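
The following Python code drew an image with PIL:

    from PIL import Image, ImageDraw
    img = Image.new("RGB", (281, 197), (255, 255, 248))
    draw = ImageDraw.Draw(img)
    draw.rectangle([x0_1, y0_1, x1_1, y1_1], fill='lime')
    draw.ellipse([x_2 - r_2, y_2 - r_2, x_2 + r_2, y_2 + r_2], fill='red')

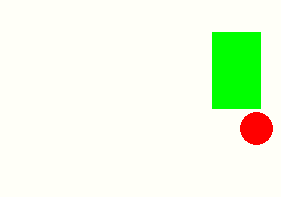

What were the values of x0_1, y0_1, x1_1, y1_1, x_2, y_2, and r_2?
x0_1 = 212; y0_1 = 32; x1_1 = 260; y1_1 = 108; x_2 = 256; y_2 = 128; r_2 = 16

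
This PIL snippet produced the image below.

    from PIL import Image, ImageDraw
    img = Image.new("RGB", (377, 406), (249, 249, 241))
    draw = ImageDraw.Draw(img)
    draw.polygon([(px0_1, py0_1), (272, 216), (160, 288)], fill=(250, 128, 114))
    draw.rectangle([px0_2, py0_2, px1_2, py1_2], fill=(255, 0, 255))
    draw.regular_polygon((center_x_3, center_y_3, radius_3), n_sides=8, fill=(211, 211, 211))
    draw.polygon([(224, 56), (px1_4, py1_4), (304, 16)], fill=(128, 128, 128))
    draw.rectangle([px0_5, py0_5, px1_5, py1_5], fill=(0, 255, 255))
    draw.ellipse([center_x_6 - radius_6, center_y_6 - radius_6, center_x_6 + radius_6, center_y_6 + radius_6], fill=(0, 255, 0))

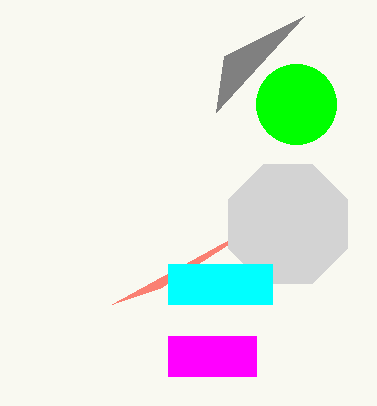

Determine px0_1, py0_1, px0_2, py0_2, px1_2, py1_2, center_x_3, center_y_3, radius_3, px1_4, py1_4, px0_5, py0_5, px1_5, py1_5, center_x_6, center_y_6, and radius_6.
px0_1 = 112, py0_1 = 304, px0_2 = 168, py0_2 = 336, px1_2 = 256, py1_2 = 376, center_x_3 = 288, center_y_3 = 224, radius_3 = 64, px1_4 = 216, py1_4 = 112, px0_5 = 168, py0_5 = 264, px1_5 = 272, py1_5 = 304, center_x_6 = 296, center_y_6 = 104, radius_6 = 40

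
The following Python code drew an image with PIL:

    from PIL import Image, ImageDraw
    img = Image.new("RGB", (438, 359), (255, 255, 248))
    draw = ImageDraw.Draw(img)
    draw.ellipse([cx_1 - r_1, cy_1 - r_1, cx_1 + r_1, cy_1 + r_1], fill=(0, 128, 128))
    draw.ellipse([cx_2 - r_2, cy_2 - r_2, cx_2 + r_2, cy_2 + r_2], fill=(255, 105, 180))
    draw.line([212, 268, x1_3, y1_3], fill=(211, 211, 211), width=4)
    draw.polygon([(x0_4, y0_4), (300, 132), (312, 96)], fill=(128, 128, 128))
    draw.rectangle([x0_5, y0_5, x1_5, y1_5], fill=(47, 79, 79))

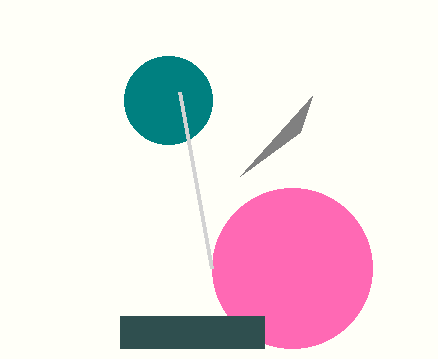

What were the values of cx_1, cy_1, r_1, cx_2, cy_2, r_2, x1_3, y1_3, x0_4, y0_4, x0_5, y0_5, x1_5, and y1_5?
cx_1 = 168
cy_1 = 100
r_1 = 44
cx_2 = 292
cy_2 = 268
r_2 = 80
x1_3 = 180
y1_3 = 92
x0_4 = 240
y0_4 = 176
x0_5 = 120
y0_5 = 316
x1_5 = 264
y1_5 = 348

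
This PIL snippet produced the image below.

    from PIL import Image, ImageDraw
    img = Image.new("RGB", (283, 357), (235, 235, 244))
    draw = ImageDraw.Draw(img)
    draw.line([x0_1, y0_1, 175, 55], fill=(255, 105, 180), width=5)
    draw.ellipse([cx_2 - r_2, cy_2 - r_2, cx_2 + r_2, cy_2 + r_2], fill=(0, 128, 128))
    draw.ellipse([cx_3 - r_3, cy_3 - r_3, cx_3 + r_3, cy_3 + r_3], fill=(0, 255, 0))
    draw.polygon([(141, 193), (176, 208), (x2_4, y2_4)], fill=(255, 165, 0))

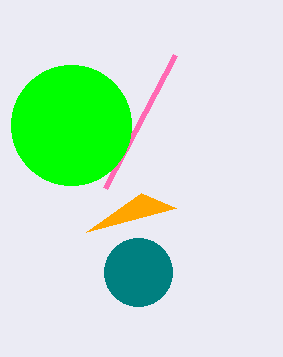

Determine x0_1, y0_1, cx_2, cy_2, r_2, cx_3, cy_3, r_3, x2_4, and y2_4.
x0_1 = 105
y0_1 = 188
cx_2 = 138
cy_2 = 272
r_2 = 34
cx_3 = 71
cy_3 = 125
r_3 = 60
x2_4 = 86
y2_4 = 232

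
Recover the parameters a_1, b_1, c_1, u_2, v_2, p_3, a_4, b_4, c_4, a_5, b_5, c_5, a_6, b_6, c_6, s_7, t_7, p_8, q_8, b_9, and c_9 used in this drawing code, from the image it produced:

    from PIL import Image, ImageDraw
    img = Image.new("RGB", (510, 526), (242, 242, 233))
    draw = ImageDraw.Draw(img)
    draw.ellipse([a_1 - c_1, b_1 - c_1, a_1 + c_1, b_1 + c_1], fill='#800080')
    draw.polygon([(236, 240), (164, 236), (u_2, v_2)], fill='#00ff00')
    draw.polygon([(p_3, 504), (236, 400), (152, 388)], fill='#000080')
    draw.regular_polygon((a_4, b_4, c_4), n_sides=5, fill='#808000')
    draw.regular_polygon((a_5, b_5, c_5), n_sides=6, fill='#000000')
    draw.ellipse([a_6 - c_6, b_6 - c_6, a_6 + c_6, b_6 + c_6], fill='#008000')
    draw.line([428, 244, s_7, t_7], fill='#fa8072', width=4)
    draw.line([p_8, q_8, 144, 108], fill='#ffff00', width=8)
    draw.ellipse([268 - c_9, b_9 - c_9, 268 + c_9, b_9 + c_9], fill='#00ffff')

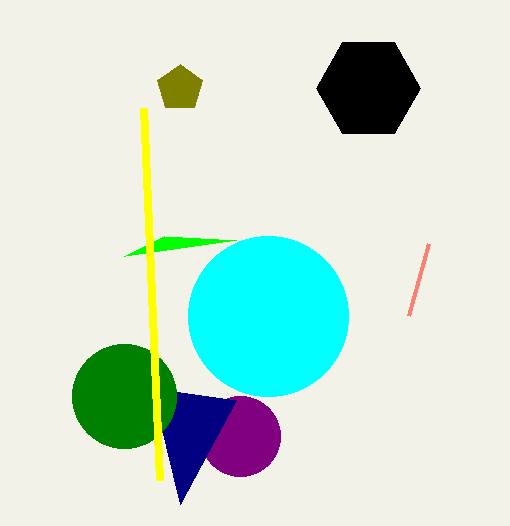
a_1 = 240, b_1 = 436, c_1 = 40, u_2 = 124, v_2 = 256, p_3 = 180, a_4 = 180, b_4 = 88, c_4 = 24, a_5 = 368, b_5 = 88, c_5 = 52, a_6 = 124, b_6 = 396, c_6 = 52, s_7 = 408, t_7 = 316, p_8 = 160, q_8 = 480, b_9 = 316, c_9 = 80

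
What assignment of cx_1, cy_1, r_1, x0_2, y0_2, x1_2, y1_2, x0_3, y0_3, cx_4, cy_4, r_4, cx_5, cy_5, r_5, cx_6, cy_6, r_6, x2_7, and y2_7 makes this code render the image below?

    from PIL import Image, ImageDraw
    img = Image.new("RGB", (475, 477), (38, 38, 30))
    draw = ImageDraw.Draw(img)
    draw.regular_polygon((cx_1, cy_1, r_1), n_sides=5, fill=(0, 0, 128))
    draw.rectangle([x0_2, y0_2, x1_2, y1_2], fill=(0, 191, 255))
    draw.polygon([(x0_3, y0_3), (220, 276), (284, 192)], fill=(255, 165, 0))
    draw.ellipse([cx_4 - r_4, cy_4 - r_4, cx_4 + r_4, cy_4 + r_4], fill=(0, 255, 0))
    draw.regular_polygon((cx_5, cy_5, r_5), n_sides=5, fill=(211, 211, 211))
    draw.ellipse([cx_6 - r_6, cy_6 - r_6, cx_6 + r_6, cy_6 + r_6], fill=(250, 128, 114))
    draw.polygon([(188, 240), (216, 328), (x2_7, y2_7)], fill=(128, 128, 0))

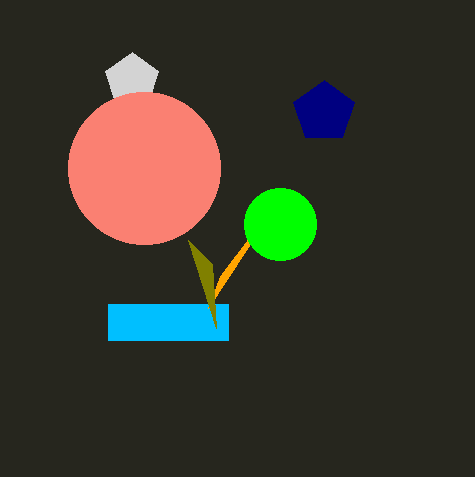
cx_1 = 324, cy_1 = 112, r_1 = 32, x0_2 = 108, y0_2 = 304, x1_2 = 228, y1_2 = 340, x0_3 = 208, y0_3 = 308, cx_4 = 280, cy_4 = 224, r_4 = 36, cx_5 = 132, cy_5 = 80, r_5 = 28, cx_6 = 144, cy_6 = 168, r_6 = 76, x2_7 = 212, y2_7 = 264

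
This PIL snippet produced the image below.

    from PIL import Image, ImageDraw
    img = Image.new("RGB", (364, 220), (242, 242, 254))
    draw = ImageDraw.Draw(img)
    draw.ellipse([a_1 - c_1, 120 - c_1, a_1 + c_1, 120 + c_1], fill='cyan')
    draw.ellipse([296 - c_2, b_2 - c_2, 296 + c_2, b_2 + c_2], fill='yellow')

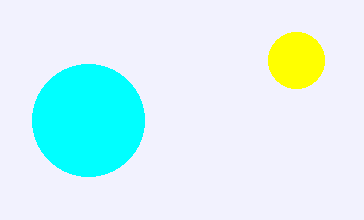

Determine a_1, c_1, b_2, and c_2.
a_1 = 88, c_1 = 56, b_2 = 60, c_2 = 28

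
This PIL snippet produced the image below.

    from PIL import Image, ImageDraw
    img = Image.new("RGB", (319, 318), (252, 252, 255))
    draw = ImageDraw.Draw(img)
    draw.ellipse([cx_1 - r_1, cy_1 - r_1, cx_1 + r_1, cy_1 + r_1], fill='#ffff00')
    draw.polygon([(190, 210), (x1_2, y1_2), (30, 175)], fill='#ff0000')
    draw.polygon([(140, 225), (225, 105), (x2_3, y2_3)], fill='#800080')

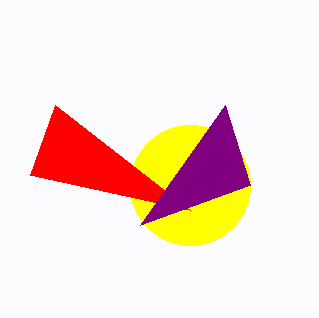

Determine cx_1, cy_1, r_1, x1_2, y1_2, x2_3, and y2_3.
cx_1 = 190; cy_1 = 185; r_1 = 60; x1_2 = 55; y1_2 = 105; x2_3 = 250; y2_3 = 185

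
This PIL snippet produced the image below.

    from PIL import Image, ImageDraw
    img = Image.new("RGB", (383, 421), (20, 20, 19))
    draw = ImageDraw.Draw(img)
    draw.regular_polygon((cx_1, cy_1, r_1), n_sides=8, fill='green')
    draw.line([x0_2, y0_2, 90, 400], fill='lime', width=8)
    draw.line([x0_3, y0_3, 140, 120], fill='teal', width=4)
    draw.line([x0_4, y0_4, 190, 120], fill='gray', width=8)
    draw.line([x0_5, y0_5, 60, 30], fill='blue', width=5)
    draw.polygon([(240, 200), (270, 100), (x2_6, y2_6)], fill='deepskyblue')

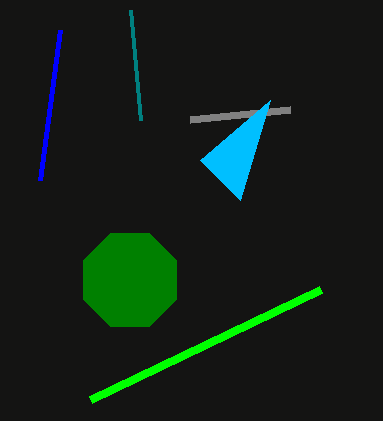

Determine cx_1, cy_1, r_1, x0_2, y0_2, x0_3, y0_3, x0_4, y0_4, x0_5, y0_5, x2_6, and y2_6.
cx_1 = 130
cy_1 = 280
r_1 = 50
x0_2 = 320
y0_2 = 290
x0_3 = 130
y0_3 = 10
x0_4 = 290
y0_4 = 110
x0_5 = 40
y0_5 = 180
x2_6 = 200
y2_6 = 160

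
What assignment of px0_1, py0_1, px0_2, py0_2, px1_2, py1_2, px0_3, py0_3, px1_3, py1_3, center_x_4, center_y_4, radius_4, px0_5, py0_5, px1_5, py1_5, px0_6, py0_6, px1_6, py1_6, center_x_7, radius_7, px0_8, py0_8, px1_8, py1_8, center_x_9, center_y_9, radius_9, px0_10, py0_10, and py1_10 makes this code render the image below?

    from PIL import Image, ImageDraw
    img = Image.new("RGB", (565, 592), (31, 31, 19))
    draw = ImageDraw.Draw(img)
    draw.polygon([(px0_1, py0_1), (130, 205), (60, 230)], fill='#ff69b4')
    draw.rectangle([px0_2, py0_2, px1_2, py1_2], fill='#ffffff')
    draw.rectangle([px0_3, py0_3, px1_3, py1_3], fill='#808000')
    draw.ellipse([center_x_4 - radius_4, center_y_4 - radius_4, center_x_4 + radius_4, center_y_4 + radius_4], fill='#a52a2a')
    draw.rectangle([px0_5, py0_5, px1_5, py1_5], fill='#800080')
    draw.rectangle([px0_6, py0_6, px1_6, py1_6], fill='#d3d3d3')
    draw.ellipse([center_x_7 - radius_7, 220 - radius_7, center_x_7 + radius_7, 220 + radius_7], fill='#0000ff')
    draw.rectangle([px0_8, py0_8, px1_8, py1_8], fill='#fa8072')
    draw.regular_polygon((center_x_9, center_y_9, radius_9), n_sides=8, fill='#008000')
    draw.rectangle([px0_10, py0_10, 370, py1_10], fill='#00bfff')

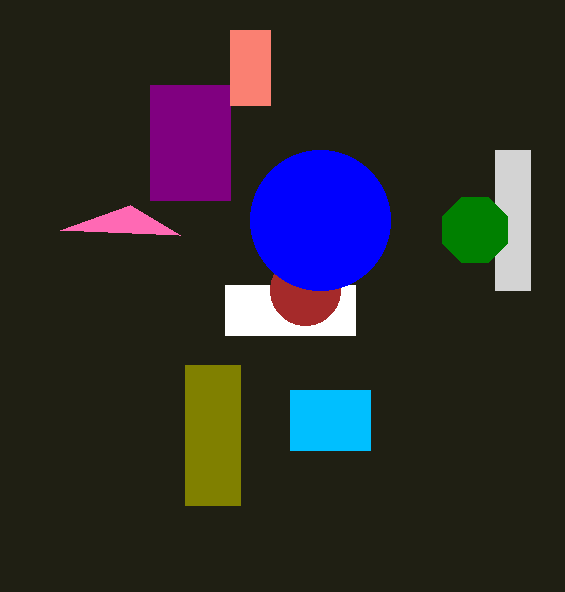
px0_1 = 180
py0_1 = 235
px0_2 = 225
py0_2 = 285
px1_2 = 355
py1_2 = 335
px0_3 = 185
py0_3 = 365
px1_3 = 240
py1_3 = 505
center_x_4 = 305
center_y_4 = 290
radius_4 = 35
px0_5 = 150
py0_5 = 85
px1_5 = 230
py1_5 = 200
px0_6 = 495
py0_6 = 150
px1_6 = 530
py1_6 = 290
center_x_7 = 320
radius_7 = 70
px0_8 = 230
py0_8 = 30
px1_8 = 270
py1_8 = 105
center_x_9 = 475
center_y_9 = 230
radius_9 = 35
px0_10 = 290
py0_10 = 390
py1_10 = 450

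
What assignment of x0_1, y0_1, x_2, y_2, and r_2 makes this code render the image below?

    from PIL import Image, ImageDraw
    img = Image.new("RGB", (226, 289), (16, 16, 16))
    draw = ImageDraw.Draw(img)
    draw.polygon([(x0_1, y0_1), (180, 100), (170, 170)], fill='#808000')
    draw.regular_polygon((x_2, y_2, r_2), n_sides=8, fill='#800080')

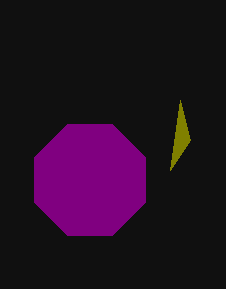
x0_1 = 190, y0_1 = 140, x_2 = 90, y_2 = 180, r_2 = 60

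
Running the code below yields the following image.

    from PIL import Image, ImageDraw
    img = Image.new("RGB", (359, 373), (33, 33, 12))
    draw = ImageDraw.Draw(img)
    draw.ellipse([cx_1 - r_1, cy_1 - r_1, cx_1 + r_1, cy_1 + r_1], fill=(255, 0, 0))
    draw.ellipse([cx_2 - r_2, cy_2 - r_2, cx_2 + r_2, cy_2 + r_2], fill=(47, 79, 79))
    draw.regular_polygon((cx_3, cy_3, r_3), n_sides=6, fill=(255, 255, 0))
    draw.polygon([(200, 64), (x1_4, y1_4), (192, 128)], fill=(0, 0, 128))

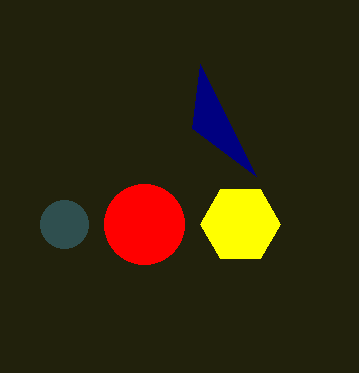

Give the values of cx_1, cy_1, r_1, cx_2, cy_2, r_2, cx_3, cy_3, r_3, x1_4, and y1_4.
cx_1 = 144
cy_1 = 224
r_1 = 40
cx_2 = 64
cy_2 = 224
r_2 = 24
cx_3 = 240
cy_3 = 224
r_3 = 40
x1_4 = 256
y1_4 = 176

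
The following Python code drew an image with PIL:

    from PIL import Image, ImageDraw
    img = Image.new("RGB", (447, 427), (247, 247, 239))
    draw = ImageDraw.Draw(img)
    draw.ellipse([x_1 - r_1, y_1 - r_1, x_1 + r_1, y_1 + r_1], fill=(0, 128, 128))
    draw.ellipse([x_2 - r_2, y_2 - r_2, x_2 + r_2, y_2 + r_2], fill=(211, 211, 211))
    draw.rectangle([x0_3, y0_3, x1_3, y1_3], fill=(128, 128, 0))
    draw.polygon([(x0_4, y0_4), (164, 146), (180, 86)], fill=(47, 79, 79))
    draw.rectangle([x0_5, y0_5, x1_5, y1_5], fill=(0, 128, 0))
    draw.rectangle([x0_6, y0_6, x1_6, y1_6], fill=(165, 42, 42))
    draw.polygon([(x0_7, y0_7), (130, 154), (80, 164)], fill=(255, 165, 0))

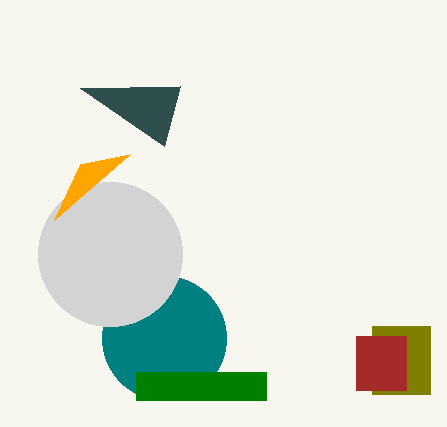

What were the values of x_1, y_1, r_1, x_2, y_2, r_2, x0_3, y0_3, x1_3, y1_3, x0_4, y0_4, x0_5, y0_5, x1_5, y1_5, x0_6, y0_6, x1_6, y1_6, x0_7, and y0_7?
x_1 = 164
y_1 = 338
r_1 = 62
x_2 = 110
y_2 = 254
r_2 = 72
x0_3 = 372
y0_3 = 326
x1_3 = 430
y1_3 = 394
x0_4 = 80
y0_4 = 88
x0_5 = 136
y0_5 = 372
x1_5 = 266
y1_5 = 400
x0_6 = 356
y0_6 = 336
x1_6 = 406
y1_6 = 390
x0_7 = 54
y0_7 = 220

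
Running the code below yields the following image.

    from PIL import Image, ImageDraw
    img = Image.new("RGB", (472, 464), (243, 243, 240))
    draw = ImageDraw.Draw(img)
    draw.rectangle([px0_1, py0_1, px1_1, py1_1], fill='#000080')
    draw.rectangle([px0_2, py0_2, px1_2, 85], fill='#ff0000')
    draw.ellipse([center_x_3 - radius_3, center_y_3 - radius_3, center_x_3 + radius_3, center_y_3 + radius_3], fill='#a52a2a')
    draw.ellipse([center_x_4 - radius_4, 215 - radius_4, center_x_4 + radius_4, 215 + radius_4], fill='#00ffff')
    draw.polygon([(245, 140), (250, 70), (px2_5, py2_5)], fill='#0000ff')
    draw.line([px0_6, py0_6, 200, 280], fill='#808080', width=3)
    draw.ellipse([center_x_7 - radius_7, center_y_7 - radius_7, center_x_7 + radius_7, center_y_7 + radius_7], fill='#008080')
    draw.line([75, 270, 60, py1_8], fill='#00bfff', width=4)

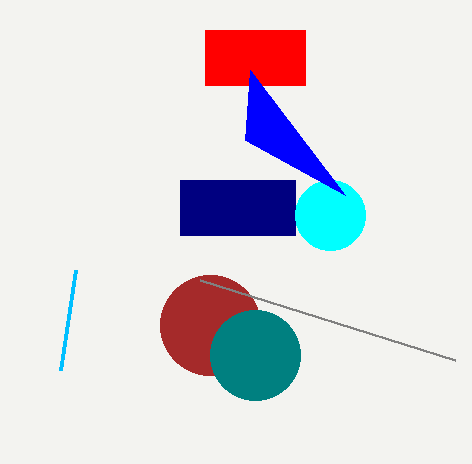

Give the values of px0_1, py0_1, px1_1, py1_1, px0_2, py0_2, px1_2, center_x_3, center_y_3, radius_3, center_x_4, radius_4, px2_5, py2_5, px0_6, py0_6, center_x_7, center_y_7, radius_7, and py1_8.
px0_1 = 180
py0_1 = 180
px1_1 = 295
py1_1 = 235
px0_2 = 205
py0_2 = 30
px1_2 = 305
center_x_3 = 210
center_y_3 = 325
radius_3 = 50
center_x_4 = 330
radius_4 = 35
px2_5 = 345
py2_5 = 195
px0_6 = 455
py0_6 = 360
center_x_7 = 255
center_y_7 = 355
radius_7 = 45
py1_8 = 370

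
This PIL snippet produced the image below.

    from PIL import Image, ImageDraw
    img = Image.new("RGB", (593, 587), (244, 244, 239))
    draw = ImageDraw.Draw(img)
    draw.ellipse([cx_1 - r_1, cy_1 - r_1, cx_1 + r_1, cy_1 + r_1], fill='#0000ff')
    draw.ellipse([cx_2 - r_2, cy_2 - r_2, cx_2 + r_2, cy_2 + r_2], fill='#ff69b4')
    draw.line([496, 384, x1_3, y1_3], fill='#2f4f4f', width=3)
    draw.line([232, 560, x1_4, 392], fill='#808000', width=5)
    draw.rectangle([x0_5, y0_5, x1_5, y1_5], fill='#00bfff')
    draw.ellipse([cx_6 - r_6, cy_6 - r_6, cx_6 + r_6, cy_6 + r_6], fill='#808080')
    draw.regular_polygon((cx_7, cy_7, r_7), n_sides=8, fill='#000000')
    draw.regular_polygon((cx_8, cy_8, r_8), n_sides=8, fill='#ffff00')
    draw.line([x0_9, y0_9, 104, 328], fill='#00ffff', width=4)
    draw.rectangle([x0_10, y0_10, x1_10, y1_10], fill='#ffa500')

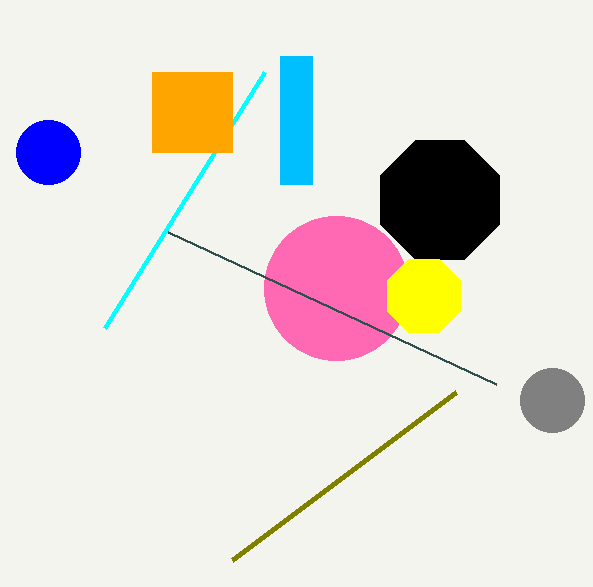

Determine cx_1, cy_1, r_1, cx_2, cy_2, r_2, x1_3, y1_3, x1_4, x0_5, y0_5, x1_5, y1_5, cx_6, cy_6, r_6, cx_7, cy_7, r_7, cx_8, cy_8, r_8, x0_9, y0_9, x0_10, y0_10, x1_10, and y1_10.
cx_1 = 48, cy_1 = 152, r_1 = 32, cx_2 = 336, cy_2 = 288, r_2 = 72, x1_3 = 168, y1_3 = 232, x1_4 = 456, x0_5 = 280, y0_5 = 56, x1_5 = 312, y1_5 = 184, cx_6 = 552, cy_6 = 400, r_6 = 32, cx_7 = 440, cy_7 = 200, r_7 = 64, cx_8 = 424, cy_8 = 296, r_8 = 40, x0_9 = 264, y0_9 = 72, x0_10 = 152, y0_10 = 72, x1_10 = 232, y1_10 = 152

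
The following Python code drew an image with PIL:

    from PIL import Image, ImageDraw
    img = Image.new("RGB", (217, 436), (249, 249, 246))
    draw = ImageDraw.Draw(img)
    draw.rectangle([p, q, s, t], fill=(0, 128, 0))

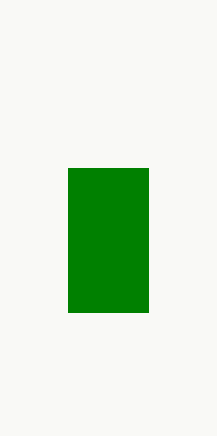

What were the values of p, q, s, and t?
p = 68; q = 168; s = 148; t = 312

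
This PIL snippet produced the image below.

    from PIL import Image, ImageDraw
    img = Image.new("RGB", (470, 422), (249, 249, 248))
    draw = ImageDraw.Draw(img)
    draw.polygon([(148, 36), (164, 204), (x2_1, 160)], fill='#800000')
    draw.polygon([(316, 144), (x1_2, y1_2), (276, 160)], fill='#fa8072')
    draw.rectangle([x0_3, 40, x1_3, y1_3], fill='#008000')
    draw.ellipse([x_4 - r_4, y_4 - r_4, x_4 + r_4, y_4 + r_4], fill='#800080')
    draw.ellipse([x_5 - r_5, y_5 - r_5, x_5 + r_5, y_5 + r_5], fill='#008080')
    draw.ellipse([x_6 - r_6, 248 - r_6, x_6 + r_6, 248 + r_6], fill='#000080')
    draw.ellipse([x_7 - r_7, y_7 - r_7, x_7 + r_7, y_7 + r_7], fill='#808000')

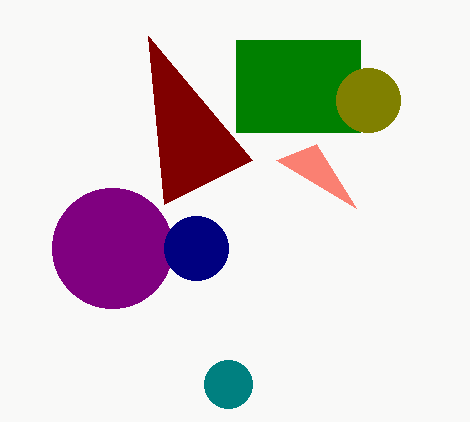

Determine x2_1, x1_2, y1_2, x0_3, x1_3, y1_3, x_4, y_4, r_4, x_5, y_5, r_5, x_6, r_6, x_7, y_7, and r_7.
x2_1 = 252; x1_2 = 356; y1_2 = 208; x0_3 = 236; x1_3 = 360; y1_3 = 132; x_4 = 112; y_4 = 248; r_4 = 60; x_5 = 228; y_5 = 384; r_5 = 24; x_6 = 196; r_6 = 32; x_7 = 368; y_7 = 100; r_7 = 32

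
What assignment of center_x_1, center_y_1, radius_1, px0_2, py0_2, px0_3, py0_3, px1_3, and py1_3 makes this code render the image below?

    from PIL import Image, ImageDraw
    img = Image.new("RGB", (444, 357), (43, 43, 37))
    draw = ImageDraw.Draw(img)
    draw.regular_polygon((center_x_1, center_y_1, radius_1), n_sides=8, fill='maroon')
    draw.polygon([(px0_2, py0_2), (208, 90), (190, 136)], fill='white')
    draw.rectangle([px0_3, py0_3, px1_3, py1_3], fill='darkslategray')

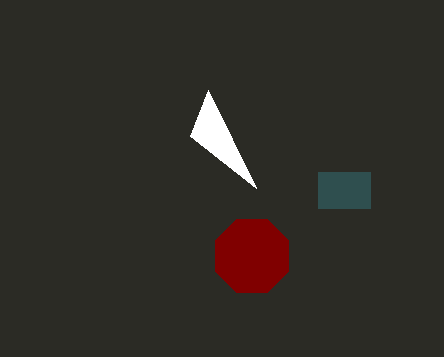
center_x_1 = 252; center_y_1 = 256; radius_1 = 40; px0_2 = 256; py0_2 = 188; px0_3 = 318; py0_3 = 172; px1_3 = 370; py1_3 = 208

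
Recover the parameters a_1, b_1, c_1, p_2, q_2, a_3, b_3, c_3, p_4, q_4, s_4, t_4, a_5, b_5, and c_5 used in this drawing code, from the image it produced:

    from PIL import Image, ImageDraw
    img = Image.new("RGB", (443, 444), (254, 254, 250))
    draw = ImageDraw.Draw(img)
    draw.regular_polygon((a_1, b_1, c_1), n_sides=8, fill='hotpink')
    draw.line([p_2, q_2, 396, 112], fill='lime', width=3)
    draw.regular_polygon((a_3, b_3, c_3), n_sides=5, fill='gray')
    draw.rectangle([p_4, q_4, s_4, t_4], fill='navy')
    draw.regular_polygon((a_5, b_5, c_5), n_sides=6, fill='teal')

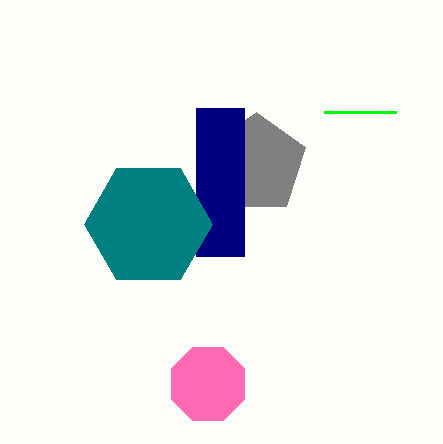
a_1 = 208; b_1 = 384; c_1 = 40; p_2 = 324; q_2 = 112; a_3 = 256; b_3 = 164; c_3 = 52; p_4 = 196; q_4 = 108; s_4 = 244; t_4 = 256; a_5 = 148; b_5 = 224; c_5 = 64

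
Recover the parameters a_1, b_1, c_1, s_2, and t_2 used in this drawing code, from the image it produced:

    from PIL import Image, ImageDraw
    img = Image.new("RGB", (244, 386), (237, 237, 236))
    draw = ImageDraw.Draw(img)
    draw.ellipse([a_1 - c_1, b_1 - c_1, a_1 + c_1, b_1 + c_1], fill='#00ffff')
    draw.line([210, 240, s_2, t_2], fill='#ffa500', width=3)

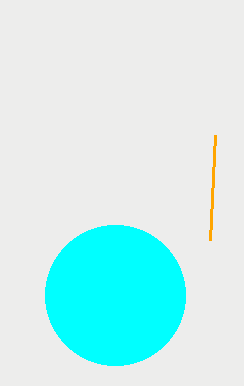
a_1 = 115, b_1 = 295, c_1 = 70, s_2 = 215, t_2 = 135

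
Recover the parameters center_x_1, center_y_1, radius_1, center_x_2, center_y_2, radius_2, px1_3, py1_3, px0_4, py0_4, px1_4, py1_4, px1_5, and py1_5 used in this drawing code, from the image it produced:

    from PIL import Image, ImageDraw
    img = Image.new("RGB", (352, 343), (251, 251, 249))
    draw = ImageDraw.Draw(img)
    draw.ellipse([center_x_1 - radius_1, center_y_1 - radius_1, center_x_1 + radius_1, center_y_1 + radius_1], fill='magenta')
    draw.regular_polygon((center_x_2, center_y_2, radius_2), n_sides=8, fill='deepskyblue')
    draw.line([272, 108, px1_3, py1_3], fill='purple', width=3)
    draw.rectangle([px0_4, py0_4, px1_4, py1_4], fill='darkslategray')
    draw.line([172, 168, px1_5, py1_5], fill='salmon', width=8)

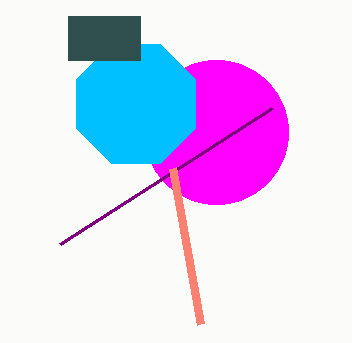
center_x_1 = 216
center_y_1 = 132
radius_1 = 72
center_x_2 = 136
center_y_2 = 104
radius_2 = 64
px1_3 = 60
py1_3 = 244
px0_4 = 68
py0_4 = 16
px1_4 = 140
py1_4 = 60
px1_5 = 200
py1_5 = 324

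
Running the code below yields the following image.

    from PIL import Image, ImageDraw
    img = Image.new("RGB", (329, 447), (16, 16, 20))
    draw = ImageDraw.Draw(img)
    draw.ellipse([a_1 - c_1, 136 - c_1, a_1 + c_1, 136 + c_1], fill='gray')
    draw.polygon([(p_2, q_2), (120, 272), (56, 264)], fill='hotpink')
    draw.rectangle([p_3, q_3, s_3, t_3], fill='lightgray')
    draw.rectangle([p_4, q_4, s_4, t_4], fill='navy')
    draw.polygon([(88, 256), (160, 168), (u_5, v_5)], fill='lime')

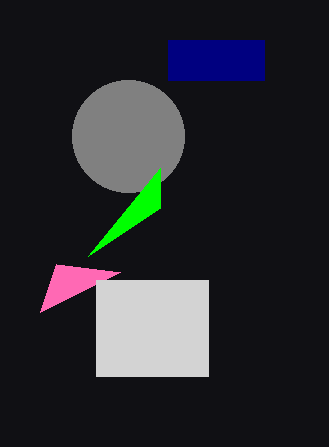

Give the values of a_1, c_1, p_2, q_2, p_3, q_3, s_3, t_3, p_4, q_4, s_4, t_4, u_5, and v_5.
a_1 = 128
c_1 = 56
p_2 = 40
q_2 = 312
p_3 = 96
q_3 = 280
s_3 = 208
t_3 = 376
p_4 = 168
q_4 = 40
s_4 = 264
t_4 = 80
u_5 = 160
v_5 = 208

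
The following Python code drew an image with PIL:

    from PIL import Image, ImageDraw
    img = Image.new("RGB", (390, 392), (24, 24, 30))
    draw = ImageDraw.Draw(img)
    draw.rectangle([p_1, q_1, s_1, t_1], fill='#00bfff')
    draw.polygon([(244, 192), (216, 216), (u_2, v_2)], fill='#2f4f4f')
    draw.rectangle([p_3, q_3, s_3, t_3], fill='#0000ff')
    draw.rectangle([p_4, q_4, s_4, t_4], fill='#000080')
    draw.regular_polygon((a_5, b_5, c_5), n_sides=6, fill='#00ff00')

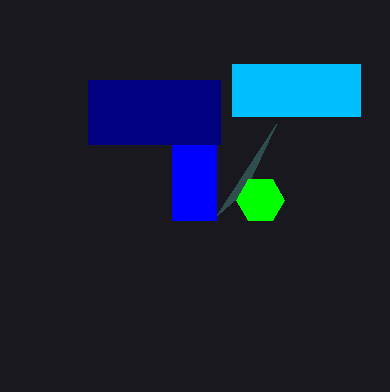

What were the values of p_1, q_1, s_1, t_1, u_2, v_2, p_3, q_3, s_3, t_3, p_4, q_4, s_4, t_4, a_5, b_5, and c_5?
p_1 = 232
q_1 = 64
s_1 = 360
t_1 = 116
u_2 = 276
v_2 = 124
p_3 = 172
q_3 = 80
s_3 = 216
t_3 = 220
p_4 = 88
q_4 = 80
s_4 = 220
t_4 = 144
a_5 = 260
b_5 = 200
c_5 = 24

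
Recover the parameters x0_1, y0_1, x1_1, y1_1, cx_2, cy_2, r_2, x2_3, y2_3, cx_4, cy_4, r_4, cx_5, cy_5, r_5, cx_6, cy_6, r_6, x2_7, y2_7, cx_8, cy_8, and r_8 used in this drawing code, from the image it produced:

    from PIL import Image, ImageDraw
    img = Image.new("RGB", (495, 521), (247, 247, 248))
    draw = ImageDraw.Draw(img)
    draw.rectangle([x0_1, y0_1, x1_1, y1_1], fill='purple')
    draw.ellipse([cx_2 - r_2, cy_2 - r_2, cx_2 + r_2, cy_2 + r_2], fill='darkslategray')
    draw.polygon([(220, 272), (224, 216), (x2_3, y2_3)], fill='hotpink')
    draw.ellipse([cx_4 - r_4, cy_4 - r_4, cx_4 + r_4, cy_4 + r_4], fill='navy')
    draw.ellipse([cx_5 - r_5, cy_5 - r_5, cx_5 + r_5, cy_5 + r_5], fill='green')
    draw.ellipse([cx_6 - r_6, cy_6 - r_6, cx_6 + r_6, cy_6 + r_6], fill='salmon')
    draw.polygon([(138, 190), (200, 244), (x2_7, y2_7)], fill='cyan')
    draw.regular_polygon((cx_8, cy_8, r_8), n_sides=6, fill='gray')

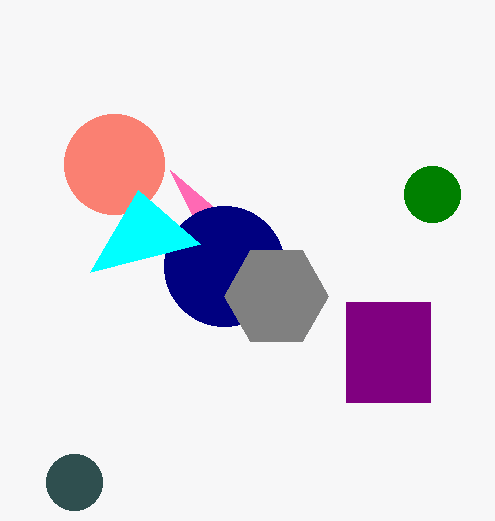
x0_1 = 346; y0_1 = 302; x1_1 = 430; y1_1 = 402; cx_2 = 74; cy_2 = 482; r_2 = 28; x2_3 = 170; y2_3 = 170; cx_4 = 224; cy_4 = 266; r_4 = 60; cx_5 = 432; cy_5 = 194; r_5 = 28; cx_6 = 114; cy_6 = 164; r_6 = 50; x2_7 = 90; y2_7 = 272; cx_8 = 276; cy_8 = 296; r_8 = 52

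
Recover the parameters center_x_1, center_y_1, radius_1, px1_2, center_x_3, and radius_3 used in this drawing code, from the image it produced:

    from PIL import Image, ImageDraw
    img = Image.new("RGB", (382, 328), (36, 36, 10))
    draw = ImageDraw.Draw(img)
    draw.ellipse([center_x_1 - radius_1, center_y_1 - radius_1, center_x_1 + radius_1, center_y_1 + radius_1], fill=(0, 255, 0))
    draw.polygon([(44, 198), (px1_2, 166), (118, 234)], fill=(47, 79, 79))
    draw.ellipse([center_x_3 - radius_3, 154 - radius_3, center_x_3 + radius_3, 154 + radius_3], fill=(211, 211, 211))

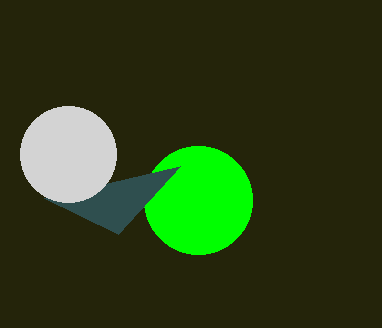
center_x_1 = 198; center_y_1 = 200; radius_1 = 54; px1_2 = 180; center_x_3 = 68; radius_3 = 48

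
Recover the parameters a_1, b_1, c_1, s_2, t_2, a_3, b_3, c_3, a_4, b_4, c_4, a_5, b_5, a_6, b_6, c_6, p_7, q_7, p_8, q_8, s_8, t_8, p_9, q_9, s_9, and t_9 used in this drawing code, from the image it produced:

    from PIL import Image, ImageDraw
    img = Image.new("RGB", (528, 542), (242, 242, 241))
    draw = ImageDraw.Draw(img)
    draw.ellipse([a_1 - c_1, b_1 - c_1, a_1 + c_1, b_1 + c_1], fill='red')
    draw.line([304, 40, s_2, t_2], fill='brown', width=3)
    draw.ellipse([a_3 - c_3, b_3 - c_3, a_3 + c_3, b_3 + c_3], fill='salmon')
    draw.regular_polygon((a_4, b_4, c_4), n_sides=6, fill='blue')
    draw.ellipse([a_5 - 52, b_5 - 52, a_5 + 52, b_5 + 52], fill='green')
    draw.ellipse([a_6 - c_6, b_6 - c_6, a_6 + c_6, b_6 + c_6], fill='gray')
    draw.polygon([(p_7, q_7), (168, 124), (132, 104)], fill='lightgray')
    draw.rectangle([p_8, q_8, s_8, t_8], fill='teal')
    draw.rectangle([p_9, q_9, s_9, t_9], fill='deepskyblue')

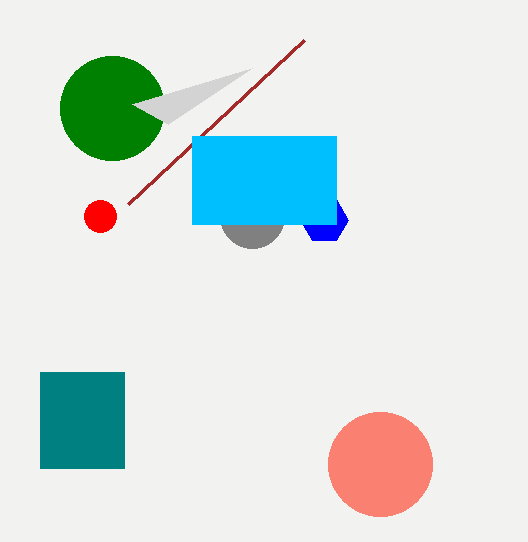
a_1 = 100
b_1 = 216
c_1 = 16
s_2 = 128
t_2 = 204
a_3 = 380
b_3 = 464
c_3 = 52
a_4 = 324
b_4 = 220
c_4 = 24
a_5 = 112
b_5 = 108
a_6 = 252
b_6 = 216
c_6 = 32
p_7 = 252
q_7 = 68
p_8 = 40
q_8 = 372
s_8 = 124
t_8 = 468
p_9 = 192
q_9 = 136
s_9 = 336
t_9 = 224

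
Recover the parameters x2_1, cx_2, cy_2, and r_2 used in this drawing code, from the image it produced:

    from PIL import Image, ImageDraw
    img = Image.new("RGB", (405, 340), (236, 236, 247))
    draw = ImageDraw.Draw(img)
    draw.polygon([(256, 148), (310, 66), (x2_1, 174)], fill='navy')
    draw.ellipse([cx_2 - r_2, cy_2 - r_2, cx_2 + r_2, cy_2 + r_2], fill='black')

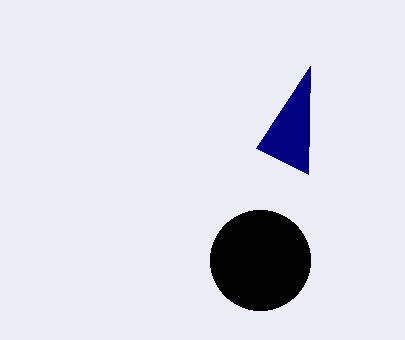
x2_1 = 308, cx_2 = 260, cy_2 = 260, r_2 = 50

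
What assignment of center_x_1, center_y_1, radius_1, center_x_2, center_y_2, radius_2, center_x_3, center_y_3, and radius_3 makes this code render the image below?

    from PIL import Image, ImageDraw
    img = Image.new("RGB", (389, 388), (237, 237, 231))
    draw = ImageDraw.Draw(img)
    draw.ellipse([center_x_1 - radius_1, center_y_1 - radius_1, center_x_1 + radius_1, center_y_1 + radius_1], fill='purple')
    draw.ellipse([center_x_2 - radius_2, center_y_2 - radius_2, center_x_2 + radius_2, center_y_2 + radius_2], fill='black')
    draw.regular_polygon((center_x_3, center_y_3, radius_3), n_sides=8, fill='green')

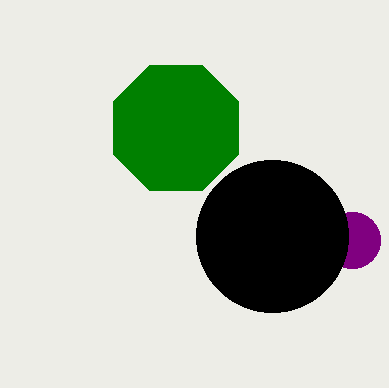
center_x_1 = 352, center_y_1 = 240, radius_1 = 28, center_x_2 = 272, center_y_2 = 236, radius_2 = 76, center_x_3 = 176, center_y_3 = 128, radius_3 = 68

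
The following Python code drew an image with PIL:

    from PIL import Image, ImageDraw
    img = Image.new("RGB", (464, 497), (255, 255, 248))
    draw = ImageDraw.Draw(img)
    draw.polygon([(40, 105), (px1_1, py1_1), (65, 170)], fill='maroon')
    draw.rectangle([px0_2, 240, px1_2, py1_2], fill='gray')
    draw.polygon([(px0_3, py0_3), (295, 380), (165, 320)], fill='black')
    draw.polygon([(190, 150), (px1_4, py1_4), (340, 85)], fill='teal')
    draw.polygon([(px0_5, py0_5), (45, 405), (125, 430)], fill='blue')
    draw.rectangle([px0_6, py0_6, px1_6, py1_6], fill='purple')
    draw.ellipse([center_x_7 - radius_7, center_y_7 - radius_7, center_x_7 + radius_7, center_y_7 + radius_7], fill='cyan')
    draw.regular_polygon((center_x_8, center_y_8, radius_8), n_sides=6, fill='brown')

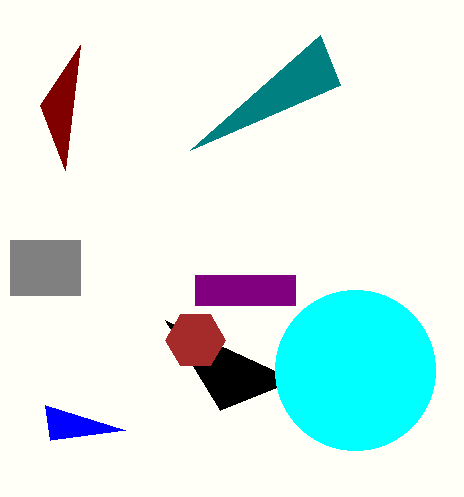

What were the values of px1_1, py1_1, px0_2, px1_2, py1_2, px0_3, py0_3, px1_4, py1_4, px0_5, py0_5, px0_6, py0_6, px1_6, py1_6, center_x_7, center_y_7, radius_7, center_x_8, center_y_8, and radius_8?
px1_1 = 80
py1_1 = 45
px0_2 = 10
px1_2 = 80
py1_2 = 295
px0_3 = 220
py0_3 = 410
px1_4 = 320
py1_4 = 35
px0_5 = 50
py0_5 = 440
px0_6 = 195
py0_6 = 275
px1_6 = 295
py1_6 = 305
center_x_7 = 355
center_y_7 = 370
radius_7 = 80
center_x_8 = 195
center_y_8 = 340
radius_8 = 30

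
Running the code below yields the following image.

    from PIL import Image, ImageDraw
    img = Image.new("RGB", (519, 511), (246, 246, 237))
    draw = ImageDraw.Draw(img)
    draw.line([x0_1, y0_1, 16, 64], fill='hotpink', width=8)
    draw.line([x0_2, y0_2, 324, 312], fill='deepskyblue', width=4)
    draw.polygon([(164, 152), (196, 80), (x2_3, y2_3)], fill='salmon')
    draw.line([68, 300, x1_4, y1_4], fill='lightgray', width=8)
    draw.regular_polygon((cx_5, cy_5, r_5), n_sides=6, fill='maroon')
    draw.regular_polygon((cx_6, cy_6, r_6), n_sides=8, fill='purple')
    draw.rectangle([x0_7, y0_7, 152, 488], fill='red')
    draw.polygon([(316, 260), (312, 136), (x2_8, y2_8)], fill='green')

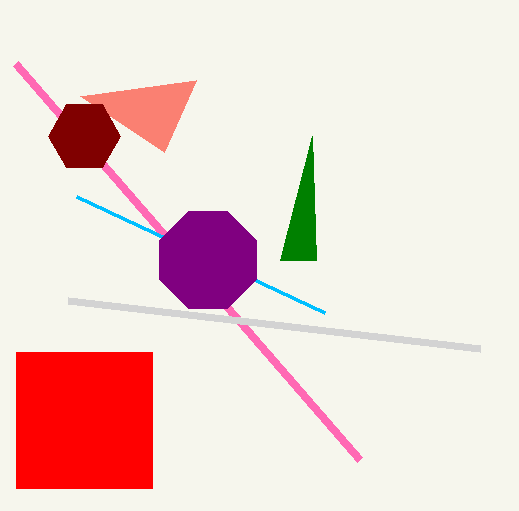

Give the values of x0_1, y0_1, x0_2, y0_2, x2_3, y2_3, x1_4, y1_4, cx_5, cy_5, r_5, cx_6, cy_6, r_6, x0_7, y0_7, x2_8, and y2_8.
x0_1 = 360; y0_1 = 460; x0_2 = 76; y0_2 = 196; x2_3 = 80; y2_3 = 96; x1_4 = 480; y1_4 = 348; cx_5 = 84; cy_5 = 136; r_5 = 36; cx_6 = 208; cy_6 = 260; r_6 = 52; x0_7 = 16; y0_7 = 352; x2_8 = 280; y2_8 = 260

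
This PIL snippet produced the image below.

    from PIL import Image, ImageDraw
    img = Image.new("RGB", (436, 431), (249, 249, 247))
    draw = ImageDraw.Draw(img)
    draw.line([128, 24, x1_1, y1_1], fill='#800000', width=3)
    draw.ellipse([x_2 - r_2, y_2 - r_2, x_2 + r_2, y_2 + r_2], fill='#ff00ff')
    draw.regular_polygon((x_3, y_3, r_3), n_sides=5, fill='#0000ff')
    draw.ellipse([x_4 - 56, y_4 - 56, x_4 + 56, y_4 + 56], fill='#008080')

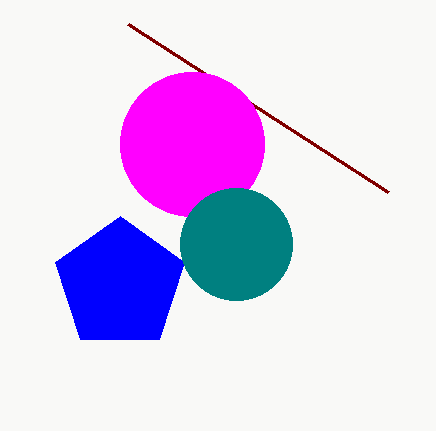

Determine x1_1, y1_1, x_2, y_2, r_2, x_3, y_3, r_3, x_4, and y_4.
x1_1 = 388
y1_1 = 192
x_2 = 192
y_2 = 144
r_2 = 72
x_3 = 120
y_3 = 284
r_3 = 68
x_4 = 236
y_4 = 244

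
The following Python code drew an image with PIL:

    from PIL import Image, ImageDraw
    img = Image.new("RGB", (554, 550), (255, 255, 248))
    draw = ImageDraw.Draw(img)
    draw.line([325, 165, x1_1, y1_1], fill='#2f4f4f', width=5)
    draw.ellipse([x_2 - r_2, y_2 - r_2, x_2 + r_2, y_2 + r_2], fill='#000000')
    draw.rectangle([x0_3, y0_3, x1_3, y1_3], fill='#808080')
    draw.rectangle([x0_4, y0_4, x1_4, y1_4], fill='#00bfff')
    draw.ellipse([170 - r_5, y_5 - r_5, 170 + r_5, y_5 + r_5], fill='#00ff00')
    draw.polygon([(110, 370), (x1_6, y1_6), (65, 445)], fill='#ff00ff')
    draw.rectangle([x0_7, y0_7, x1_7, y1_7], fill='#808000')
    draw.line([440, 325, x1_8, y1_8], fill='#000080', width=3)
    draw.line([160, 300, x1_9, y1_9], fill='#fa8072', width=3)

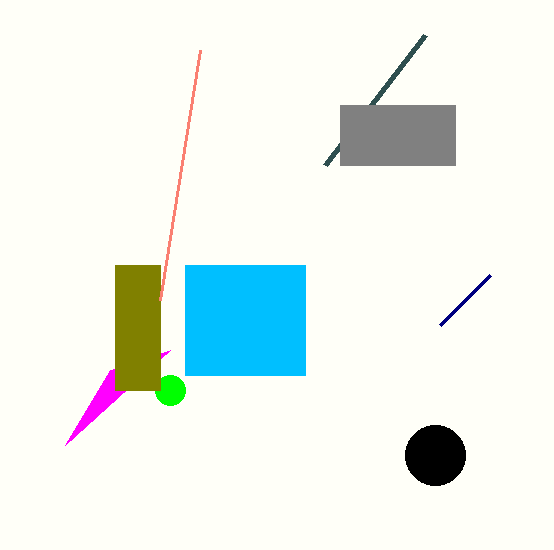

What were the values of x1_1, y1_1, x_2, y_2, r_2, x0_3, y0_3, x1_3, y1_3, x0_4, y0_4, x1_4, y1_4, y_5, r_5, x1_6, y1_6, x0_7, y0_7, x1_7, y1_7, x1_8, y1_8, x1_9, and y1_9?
x1_1 = 425, y1_1 = 35, x_2 = 435, y_2 = 455, r_2 = 30, x0_3 = 340, y0_3 = 105, x1_3 = 455, y1_3 = 165, x0_4 = 185, y0_4 = 265, x1_4 = 305, y1_4 = 375, y_5 = 390, r_5 = 15, x1_6 = 170, y1_6 = 350, x0_7 = 115, y0_7 = 265, x1_7 = 160, y1_7 = 390, x1_8 = 490, y1_8 = 275, x1_9 = 200, y1_9 = 50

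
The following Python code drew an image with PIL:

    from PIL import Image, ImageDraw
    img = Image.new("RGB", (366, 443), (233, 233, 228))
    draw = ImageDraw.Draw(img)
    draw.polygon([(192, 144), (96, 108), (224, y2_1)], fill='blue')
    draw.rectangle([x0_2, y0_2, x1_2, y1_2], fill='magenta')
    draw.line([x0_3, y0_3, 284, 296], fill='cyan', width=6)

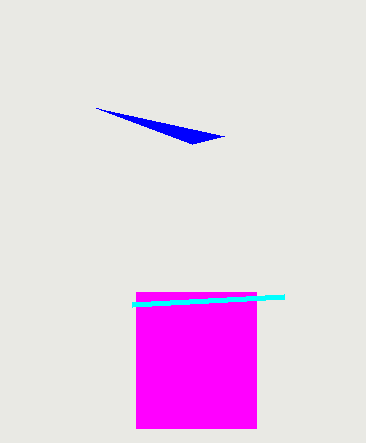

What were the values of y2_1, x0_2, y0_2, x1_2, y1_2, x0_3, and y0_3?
y2_1 = 136; x0_2 = 136; y0_2 = 292; x1_2 = 256; y1_2 = 428; x0_3 = 132; y0_3 = 304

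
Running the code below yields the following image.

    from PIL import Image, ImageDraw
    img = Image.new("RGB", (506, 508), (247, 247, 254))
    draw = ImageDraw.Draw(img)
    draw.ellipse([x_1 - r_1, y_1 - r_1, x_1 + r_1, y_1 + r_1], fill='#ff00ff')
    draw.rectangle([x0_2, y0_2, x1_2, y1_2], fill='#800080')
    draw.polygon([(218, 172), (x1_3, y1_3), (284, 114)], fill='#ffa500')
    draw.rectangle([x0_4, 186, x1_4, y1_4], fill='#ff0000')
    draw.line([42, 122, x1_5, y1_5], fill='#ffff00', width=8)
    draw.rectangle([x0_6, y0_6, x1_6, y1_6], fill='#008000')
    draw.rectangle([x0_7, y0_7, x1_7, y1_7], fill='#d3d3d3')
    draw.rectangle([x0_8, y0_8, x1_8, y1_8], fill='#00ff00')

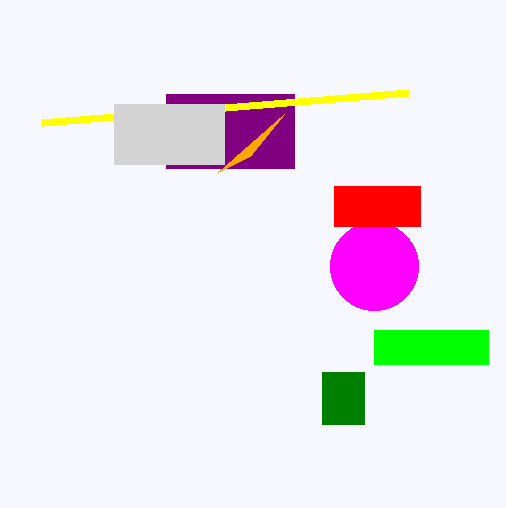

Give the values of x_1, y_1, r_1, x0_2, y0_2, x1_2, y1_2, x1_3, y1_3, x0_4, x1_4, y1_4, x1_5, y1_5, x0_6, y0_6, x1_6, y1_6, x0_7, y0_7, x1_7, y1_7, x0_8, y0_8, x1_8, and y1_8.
x_1 = 374, y_1 = 266, r_1 = 44, x0_2 = 166, y0_2 = 94, x1_2 = 294, y1_2 = 168, x1_3 = 250, y1_3 = 156, x0_4 = 334, x1_4 = 420, y1_4 = 226, x1_5 = 408, y1_5 = 92, x0_6 = 322, y0_6 = 372, x1_6 = 364, y1_6 = 424, x0_7 = 114, y0_7 = 104, x1_7 = 224, y1_7 = 164, x0_8 = 374, y0_8 = 330, x1_8 = 488, y1_8 = 364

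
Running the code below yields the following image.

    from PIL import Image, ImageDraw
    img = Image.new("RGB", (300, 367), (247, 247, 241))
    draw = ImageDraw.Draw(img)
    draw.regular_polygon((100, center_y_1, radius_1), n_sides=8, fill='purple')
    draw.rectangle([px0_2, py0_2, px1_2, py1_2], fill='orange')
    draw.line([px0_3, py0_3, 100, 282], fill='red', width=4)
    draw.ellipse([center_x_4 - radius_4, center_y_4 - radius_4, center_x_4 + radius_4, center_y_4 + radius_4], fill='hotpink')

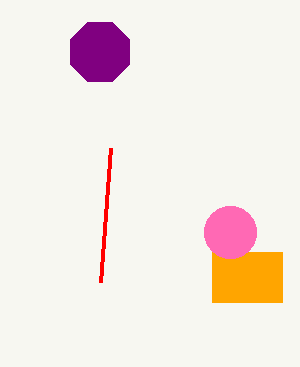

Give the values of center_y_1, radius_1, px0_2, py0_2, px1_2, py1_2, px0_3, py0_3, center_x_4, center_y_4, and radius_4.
center_y_1 = 52
radius_1 = 32
px0_2 = 212
py0_2 = 252
px1_2 = 282
py1_2 = 302
px0_3 = 110
py0_3 = 148
center_x_4 = 230
center_y_4 = 232
radius_4 = 26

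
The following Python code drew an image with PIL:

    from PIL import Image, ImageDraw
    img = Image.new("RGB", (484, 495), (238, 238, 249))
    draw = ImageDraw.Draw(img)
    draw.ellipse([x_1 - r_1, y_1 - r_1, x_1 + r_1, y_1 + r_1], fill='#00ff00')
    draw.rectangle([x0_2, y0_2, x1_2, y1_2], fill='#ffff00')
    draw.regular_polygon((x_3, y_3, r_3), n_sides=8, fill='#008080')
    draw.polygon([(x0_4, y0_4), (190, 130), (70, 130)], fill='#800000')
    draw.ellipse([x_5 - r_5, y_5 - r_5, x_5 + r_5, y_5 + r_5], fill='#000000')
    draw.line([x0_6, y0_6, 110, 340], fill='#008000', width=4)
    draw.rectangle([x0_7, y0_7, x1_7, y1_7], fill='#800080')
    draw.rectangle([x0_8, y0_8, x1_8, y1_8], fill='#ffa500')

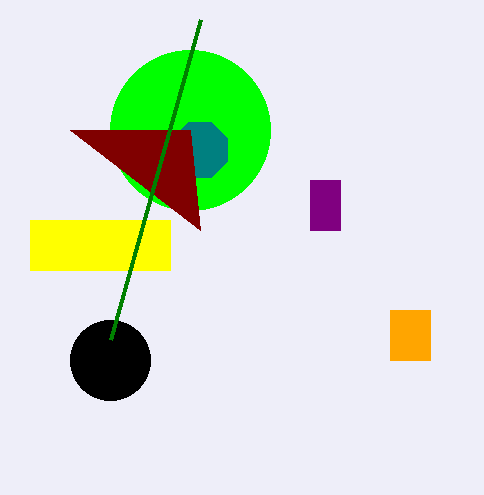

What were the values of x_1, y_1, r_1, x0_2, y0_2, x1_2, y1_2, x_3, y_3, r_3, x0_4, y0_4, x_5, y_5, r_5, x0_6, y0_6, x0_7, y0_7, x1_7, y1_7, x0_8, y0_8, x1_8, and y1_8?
x_1 = 190
y_1 = 130
r_1 = 80
x0_2 = 30
y0_2 = 220
x1_2 = 170
y1_2 = 270
x_3 = 200
y_3 = 150
r_3 = 30
x0_4 = 200
y0_4 = 230
x_5 = 110
y_5 = 360
r_5 = 40
x0_6 = 200
y0_6 = 20
x0_7 = 310
y0_7 = 180
x1_7 = 340
y1_7 = 230
x0_8 = 390
y0_8 = 310
x1_8 = 430
y1_8 = 360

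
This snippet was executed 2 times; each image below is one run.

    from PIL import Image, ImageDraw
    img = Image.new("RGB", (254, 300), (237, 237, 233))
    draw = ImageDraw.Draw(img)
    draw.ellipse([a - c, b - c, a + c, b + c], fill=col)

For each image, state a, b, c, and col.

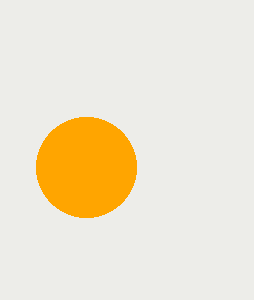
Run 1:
a = 86, b = 167, c = 50, col = 'orange'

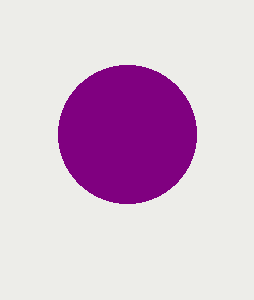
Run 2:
a = 127, b = 134, c = 69, col = 'purple'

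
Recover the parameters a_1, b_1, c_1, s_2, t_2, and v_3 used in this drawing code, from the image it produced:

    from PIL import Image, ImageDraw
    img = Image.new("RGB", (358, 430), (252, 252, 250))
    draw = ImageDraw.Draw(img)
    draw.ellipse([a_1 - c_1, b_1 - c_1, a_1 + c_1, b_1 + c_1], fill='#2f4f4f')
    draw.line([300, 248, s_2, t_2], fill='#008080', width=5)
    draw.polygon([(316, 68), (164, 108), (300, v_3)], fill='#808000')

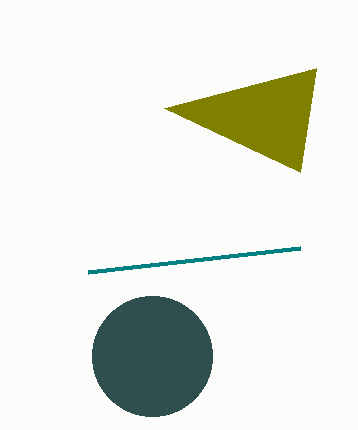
a_1 = 152; b_1 = 356; c_1 = 60; s_2 = 88; t_2 = 272; v_3 = 172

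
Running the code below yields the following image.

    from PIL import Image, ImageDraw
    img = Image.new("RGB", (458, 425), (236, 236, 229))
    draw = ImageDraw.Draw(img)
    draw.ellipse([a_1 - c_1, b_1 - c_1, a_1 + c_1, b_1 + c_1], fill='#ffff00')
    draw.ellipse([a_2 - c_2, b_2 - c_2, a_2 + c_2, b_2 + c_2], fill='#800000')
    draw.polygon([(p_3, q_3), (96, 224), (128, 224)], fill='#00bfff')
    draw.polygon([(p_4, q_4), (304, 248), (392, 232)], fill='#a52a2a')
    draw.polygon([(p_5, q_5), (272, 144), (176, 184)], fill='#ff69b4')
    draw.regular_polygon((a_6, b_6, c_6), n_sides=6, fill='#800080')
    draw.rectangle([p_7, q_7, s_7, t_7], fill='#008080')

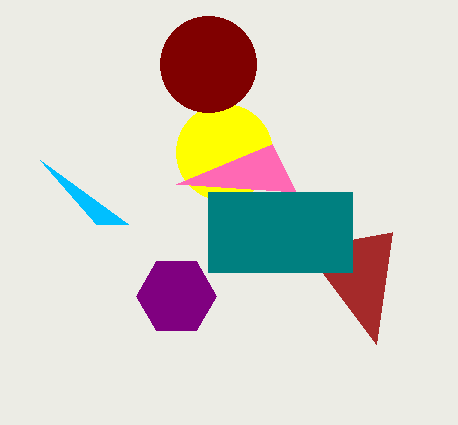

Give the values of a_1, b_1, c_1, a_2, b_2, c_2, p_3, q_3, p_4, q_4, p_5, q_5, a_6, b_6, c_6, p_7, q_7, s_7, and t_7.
a_1 = 224
b_1 = 152
c_1 = 48
a_2 = 208
b_2 = 64
c_2 = 48
p_3 = 40
q_3 = 160
p_4 = 376
q_4 = 344
p_5 = 296
q_5 = 192
a_6 = 176
b_6 = 296
c_6 = 40
p_7 = 208
q_7 = 192
s_7 = 352
t_7 = 272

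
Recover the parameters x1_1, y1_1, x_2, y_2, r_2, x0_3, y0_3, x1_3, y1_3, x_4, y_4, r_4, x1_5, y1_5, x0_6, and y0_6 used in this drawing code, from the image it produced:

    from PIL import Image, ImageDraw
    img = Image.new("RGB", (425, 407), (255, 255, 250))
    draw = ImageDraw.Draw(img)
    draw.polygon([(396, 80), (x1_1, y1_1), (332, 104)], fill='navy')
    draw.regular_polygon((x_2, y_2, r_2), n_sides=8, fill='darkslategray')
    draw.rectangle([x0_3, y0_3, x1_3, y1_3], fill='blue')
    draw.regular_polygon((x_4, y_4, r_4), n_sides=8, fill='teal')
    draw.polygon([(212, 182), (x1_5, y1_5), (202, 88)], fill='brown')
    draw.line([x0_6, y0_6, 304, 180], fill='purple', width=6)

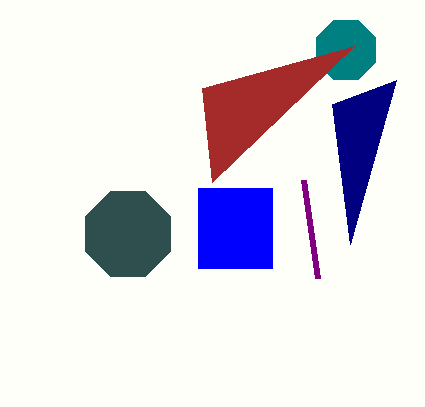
x1_1 = 350, y1_1 = 244, x_2 = 128, y_2 = 234, r_2 = 46, x0_3 = 198, y0_3 = 188, x1_3 = 272, y1_3 = 268, x_4 = 346, y_4 = 50, r_4 = 32, x1_5 = 354, y1_5 = 46, x0_6 = 318, y0_6 = 278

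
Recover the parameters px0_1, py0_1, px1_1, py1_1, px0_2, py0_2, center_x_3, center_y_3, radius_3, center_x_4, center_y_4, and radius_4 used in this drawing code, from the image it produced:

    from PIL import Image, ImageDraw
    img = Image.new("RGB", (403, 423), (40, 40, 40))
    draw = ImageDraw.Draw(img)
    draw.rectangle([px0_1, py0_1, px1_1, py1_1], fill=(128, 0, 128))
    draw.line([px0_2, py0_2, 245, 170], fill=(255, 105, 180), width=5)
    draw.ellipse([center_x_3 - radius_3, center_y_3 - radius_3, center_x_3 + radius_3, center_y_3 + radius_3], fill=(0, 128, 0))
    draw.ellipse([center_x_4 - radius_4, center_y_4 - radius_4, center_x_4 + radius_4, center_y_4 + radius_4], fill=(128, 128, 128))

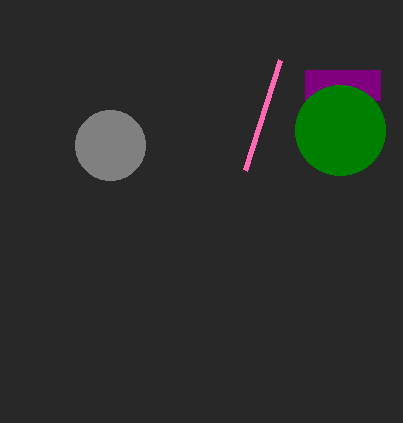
px0_1 = 305
py0_1 = 70
px1_1 = 380
py1_1 = 100
px0_2 = 280
py0_2 = 60
center_x_3 = 340
center_y_3 = 130
radius_3 = 45
center_x_4 = 110
center_y_4 = 145
radius_4 = 35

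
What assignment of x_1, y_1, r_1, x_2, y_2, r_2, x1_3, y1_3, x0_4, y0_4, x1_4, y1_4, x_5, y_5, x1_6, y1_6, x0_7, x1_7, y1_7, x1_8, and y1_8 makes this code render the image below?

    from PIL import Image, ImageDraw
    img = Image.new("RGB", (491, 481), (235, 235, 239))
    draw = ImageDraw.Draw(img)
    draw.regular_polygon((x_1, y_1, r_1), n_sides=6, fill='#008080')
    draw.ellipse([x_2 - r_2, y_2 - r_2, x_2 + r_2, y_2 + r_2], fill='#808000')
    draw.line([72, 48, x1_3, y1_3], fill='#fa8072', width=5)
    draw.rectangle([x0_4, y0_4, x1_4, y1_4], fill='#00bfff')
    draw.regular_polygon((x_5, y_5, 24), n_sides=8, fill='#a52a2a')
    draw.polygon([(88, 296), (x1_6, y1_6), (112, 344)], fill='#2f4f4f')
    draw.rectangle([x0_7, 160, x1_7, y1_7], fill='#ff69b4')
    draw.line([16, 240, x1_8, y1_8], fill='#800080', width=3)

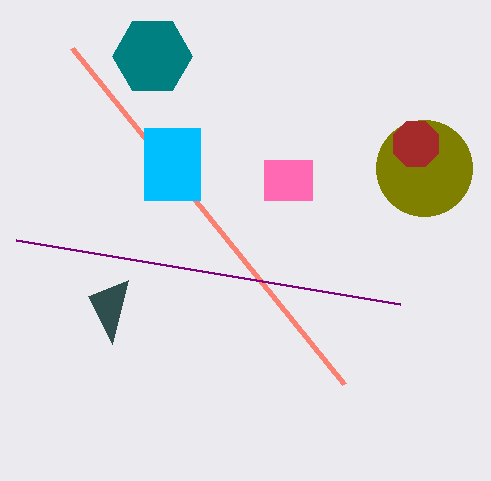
x_1 = 152; y_1 = 56; r_1 = 40; x_2 = 424; y_2 = 168; r_2 = 48; x1_3 = 344; y1_3 = 384; x0_4 = 144; y0_4 = 128; x1_4 = 200; y1_4 = 200; x_5 = 416; y_5 = 144; x1_6 = 128; y1_6 = 280; x0_7 = 264; x1_7 = 312; y1_7 = 200; x1_8 = 400; y1_8 = 304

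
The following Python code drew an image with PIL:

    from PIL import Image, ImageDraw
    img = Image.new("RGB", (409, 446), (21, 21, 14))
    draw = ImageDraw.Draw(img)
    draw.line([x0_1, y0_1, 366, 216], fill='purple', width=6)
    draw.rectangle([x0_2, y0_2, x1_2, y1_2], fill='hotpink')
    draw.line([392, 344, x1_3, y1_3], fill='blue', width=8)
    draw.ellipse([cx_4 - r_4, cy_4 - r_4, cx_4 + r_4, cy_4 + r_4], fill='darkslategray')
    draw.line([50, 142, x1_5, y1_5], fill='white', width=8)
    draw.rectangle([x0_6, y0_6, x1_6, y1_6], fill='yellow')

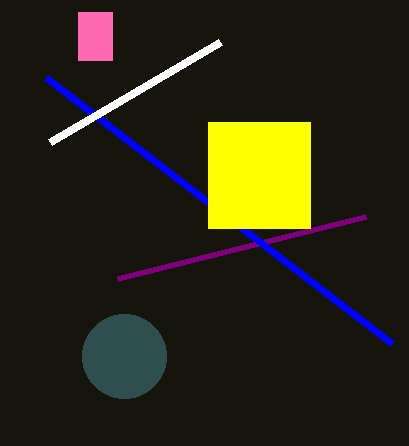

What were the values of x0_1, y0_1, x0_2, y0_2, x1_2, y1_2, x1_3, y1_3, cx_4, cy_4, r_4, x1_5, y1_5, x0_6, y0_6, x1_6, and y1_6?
x0_1 = 118
y0_1 = 278
x0_2 = 78
y0_2 = 12
x1_2 = 112
y1_2 = 60
x1_3 = 46
y1_3 = 78
cx_4 = 124
cy_4 = 356
r_4 = 42
x1_5 = 220
y1_5 = 42
x0_6 = 208
y0_6 = 122
x1_6 = 310
y1_6 = 228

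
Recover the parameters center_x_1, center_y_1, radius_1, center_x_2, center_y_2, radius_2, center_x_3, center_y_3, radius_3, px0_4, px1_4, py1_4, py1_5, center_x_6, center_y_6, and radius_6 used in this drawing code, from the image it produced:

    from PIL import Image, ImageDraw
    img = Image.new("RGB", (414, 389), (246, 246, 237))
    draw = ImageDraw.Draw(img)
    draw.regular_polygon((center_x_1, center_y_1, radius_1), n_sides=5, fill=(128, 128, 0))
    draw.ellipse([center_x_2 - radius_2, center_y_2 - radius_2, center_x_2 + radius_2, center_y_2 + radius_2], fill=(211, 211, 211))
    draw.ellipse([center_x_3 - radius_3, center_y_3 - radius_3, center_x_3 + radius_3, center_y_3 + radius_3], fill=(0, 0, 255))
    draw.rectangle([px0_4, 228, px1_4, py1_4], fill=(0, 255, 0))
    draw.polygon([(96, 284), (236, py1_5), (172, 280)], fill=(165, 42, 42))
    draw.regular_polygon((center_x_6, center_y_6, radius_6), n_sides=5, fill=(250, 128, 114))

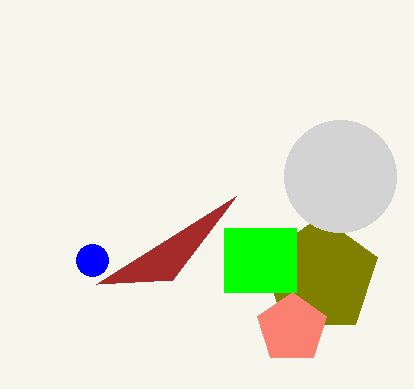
center_x_1 = 320
center_y_1 = 276
radius_1 = 60
center_x_2 = 340
center_y_2 = 176
radius_2 = 56
center_x_3 = 92
center_y_3 = 260
radius_3 = 16
px0_4 = 224
px1_4 = 296
py1_4 = 292
py1_5 = 196
center_x_6 = 292
center_y_6 = 328
radius_6 = 36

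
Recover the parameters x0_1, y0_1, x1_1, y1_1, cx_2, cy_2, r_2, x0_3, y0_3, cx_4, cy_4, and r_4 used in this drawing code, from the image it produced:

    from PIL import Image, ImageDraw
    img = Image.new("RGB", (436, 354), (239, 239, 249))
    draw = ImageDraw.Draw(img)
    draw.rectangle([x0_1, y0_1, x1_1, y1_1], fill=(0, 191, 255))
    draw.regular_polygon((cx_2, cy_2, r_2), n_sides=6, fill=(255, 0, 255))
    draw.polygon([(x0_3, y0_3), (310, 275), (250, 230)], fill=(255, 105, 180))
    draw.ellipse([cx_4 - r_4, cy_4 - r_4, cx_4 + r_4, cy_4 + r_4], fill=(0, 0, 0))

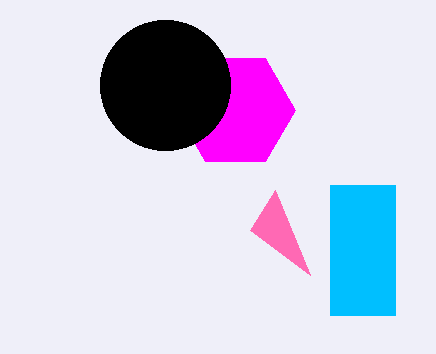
x0_1 = 330; y0_1 = 185; x1_1 = 395; y1_1 = 315; cx_2 = 235; cy_2 = 110; r_2 = 60; x0_3 = 275; y0_3 = 190; cx_4 = 165; cy_4 = 85; r_4 = 65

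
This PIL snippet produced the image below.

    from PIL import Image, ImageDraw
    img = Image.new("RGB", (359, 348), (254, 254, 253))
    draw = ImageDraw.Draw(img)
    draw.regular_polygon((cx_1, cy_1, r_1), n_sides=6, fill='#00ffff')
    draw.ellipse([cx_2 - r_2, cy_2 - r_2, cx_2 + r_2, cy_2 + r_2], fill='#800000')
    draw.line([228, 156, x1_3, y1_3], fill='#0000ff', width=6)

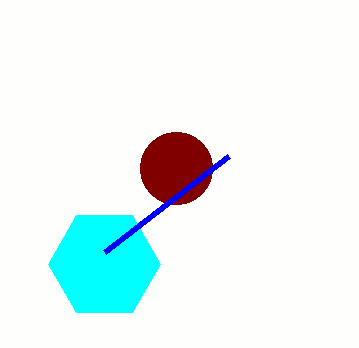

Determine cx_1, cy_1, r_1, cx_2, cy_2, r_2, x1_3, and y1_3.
cx_1 = 104; cy_1 = 264; r_1 = 56; cx_2 = 176; cy_2 = 168; r_2 = 36; x1_3 = 104; y1_3 = 252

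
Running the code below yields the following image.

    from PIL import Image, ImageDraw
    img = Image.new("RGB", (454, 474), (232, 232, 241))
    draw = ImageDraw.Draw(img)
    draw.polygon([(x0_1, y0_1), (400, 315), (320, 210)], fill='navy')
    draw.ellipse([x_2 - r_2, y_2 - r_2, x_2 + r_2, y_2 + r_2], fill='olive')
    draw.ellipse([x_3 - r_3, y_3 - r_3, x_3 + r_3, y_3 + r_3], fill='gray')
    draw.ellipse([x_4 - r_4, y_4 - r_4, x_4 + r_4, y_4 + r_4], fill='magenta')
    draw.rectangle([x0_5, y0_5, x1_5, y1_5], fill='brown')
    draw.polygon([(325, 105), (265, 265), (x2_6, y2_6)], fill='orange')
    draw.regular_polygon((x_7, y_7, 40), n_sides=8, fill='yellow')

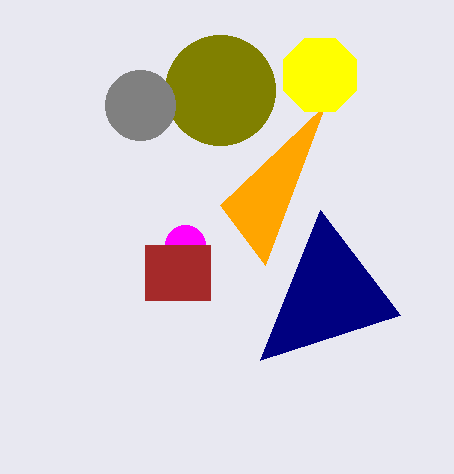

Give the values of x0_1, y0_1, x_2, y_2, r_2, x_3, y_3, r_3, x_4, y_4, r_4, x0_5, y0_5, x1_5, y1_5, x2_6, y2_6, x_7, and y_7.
x0_1 = 260, y0_1 = 360, x_2 = 220, y_2 = 90, r_2 = 55, x_3 = 140, y_3 = 105, r_3 = 35, x_4 = 185, y_4 = 245, r_4 = 20, x0_5 = 145, y0_5 = 245, x1_5 = 210, y1_5 = 300, x2_6 = 220, y2_6 = 205, x_7 = 320, y_7 = 75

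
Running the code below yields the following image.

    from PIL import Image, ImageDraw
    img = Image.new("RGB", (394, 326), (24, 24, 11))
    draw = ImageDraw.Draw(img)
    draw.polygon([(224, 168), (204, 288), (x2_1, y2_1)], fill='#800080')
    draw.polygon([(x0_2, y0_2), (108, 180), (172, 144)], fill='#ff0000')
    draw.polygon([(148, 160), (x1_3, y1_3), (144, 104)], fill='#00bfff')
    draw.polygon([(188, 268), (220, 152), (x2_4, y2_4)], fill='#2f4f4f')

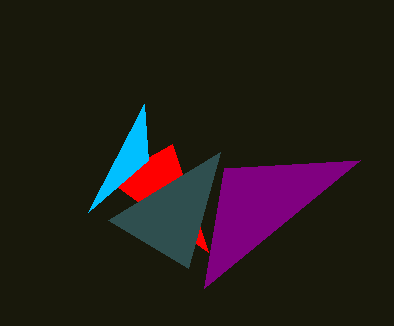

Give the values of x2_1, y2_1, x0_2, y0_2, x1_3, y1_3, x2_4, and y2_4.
x2_1 = 360; y2_1 = 160; x0_2 = 208; y0_2 = 252; x1_3 = 88; y1_3 = 212; x2_4 = 108; y2_4 = 220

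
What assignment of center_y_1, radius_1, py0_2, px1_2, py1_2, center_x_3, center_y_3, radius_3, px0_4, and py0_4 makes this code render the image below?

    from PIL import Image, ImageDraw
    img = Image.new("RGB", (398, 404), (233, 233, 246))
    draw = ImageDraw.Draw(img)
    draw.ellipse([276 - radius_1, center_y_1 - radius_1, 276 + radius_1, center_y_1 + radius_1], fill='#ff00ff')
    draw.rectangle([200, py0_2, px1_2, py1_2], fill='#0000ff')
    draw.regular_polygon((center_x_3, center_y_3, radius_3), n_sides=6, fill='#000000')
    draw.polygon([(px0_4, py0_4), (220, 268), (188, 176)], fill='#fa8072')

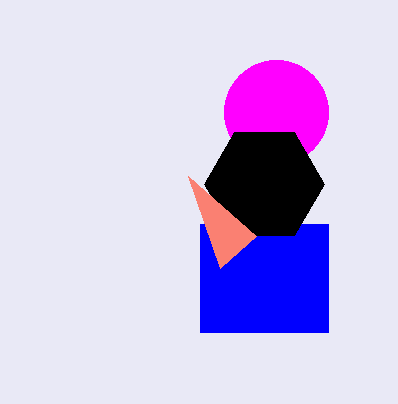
center_y_1 = 112
radius_1 = 52
py0_2 = 224
px1_2 = 328
py1_2 = 332
center_x_3 = 264
center_y_3 = 184
radius_3 = 60
px0_4 = 256
py0_4 = 236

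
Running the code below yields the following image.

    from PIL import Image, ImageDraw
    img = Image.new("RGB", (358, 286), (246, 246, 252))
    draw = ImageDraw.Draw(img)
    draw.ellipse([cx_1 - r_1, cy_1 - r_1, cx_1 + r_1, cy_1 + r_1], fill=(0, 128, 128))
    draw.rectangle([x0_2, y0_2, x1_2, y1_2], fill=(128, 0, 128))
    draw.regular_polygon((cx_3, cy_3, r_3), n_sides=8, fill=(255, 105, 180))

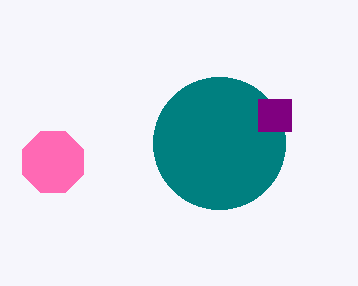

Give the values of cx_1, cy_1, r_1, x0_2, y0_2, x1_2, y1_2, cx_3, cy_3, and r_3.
cx_1 = 219
cy_1 = 143
r_1 = 66
x0_2 = 258
y0_2 = 99
x1_2 = 291
y1_2 = 131
cx_3 = 53
cy_3 = 162
r_3 = 33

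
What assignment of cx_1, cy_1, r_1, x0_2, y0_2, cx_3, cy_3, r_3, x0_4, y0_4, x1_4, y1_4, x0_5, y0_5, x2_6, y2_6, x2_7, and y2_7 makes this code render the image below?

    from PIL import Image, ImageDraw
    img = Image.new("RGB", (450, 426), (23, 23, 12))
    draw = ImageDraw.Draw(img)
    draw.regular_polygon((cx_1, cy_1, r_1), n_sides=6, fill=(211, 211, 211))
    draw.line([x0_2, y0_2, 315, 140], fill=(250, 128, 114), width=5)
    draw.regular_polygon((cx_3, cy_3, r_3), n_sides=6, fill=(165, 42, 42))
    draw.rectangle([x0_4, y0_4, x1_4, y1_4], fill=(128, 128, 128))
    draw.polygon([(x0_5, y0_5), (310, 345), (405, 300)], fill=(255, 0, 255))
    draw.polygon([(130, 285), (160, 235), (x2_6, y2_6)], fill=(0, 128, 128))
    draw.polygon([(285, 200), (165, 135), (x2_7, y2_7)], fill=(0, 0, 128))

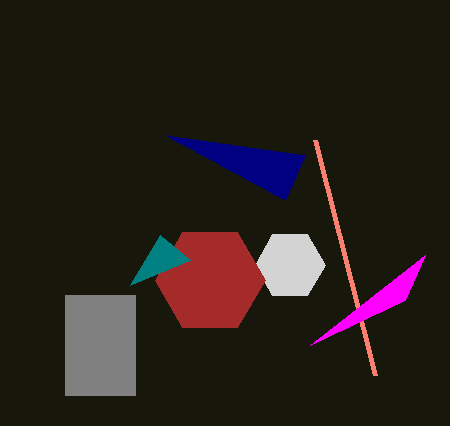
cx_1 = 290
cy_1 = 265
r_1 = 35
x0_2 = 375
y0_2 = 375
cx_3 = 210
cy_3 = 280
r_3 = 55
x0_4 = 65
y0_4 = 295
x1_4 = 135
y1_4 = 395
x0_5 = 425
y0_5 = 255
x2_6 = 190
y2_6 = 260
x2_7 = 305
y2_7 = 155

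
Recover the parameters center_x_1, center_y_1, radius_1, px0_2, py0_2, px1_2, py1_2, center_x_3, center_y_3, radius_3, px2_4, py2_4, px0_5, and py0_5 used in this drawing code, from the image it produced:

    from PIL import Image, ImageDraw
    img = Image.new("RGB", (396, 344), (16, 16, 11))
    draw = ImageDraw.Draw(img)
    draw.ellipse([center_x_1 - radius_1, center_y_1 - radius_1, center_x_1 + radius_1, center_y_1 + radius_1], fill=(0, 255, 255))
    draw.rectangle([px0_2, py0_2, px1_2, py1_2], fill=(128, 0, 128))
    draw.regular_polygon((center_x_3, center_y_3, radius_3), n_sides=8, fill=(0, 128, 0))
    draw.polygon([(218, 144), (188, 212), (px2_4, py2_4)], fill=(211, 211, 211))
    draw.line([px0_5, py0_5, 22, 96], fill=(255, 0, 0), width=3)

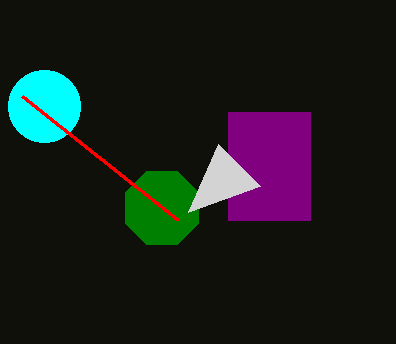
center_x_1 = 44
center_y_1 = 106
radius_1 = 36
px0_2 = 228
py0_2 = 112
px1_2 = 310
py1_2 = 220
center_x_3 = 162
center_y_3 = 208
radius_3 = 40
px2_4 = 260
py2_4 = 186
px0_5 = 178
py0_5 = 220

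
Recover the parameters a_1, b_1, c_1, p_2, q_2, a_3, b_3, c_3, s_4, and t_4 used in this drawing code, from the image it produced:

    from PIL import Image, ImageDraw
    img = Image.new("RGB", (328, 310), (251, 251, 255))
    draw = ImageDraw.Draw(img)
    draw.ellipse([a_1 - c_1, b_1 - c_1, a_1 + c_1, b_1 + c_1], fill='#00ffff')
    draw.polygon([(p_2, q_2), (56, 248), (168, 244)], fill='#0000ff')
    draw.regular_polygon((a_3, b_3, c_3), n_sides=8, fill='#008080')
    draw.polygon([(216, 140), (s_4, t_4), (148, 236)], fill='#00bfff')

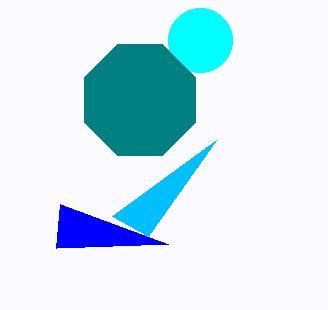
a_1 = 200
b_1 = 40
c_1 = 32
p_2 = 60
q_2 = 204
a_3 = 140
b_3 = 100
c_3 = 60
s_4 = 112
t_4 = 216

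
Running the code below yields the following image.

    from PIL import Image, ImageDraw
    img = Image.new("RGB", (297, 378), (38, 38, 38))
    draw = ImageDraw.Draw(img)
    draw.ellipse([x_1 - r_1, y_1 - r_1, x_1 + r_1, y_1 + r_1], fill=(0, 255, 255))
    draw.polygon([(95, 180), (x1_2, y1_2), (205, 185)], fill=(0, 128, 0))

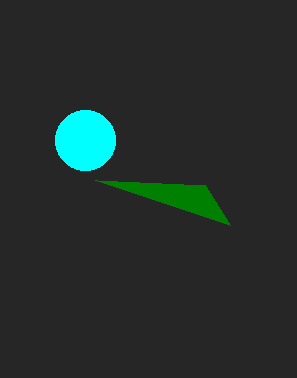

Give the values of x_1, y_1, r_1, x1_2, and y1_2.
x_1 = 85, y_1 = 140, r_1 = 30, x1_2 = 230, y1_2 = 225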